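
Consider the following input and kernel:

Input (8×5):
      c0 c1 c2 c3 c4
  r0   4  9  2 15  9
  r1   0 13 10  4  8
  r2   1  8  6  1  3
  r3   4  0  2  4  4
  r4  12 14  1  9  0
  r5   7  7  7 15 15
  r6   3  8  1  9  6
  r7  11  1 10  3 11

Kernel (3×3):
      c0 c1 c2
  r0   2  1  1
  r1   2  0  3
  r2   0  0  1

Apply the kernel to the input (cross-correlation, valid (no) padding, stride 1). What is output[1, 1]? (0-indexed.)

The receptive field on the input at this output position is [13 10 4 / 8 6 1 / 0 2 4]. Elementwise product with the kernel and sum: 13·2 + 10·1 + 4·1 + 8·2 + 1·3 + 4·1.

63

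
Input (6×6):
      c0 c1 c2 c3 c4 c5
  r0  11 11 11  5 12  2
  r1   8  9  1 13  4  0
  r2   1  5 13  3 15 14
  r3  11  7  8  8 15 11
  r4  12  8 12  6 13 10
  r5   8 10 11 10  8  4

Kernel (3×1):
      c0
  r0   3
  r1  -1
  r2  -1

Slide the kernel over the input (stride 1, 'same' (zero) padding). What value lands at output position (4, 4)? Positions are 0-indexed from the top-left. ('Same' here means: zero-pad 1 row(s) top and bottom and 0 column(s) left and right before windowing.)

The receptive field on the zero-padded input at this output position is [15 / 13 / 8]. Elementwise product with the kernel and sum: 15·3 + 13·-1 + 8·-1.

24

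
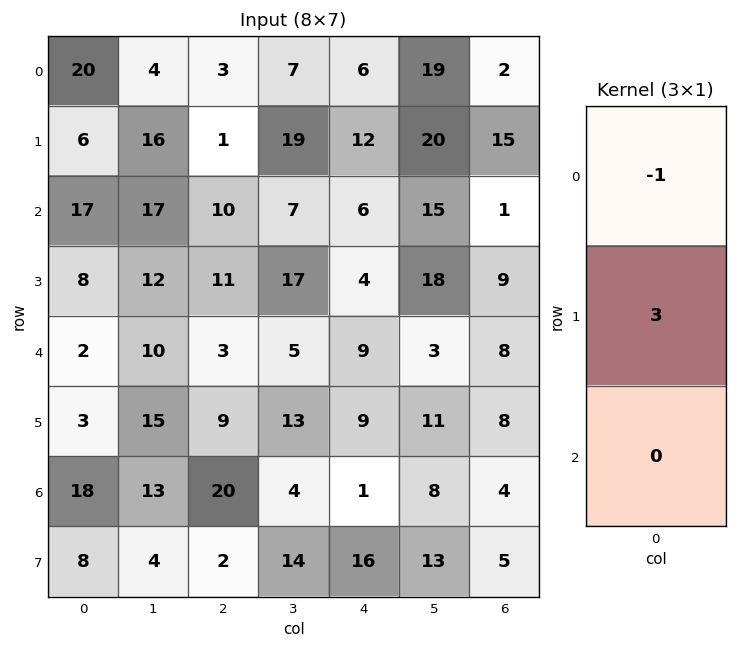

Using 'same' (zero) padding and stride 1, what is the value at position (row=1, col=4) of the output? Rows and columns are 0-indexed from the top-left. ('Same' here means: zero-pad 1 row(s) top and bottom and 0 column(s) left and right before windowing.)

The receptive field on the zero-padded input at this output position is [6 / 12 / 6]. Elementwise product with the kernel and sum: 6·-1 + 12·3.

30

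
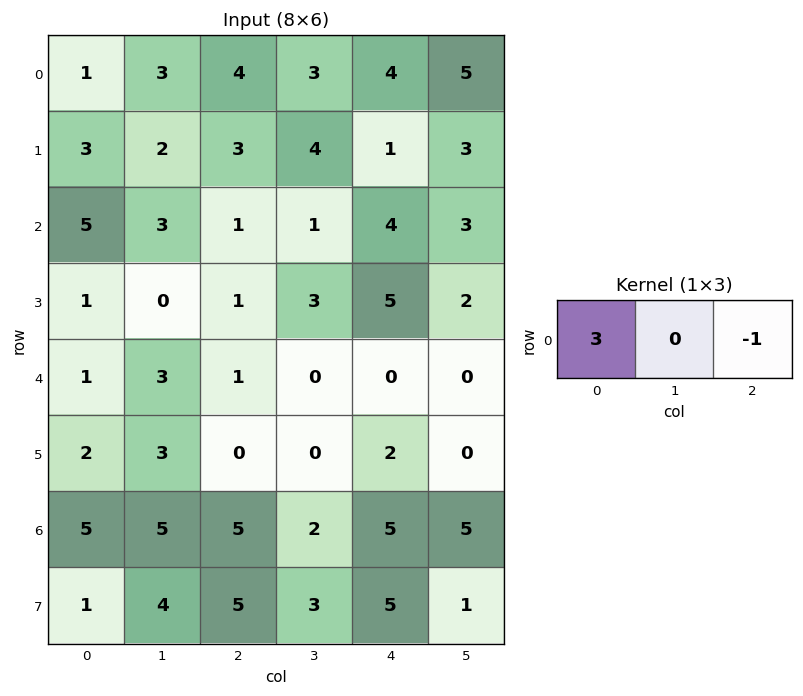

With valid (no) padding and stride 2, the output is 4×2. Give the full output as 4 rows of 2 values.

-1 8
14 -1
2 3
10 10

Output[0,0]: The receptive field on the input at this output position is [1 3 4]. Elementwise product with the kernel and sum: 1·3 + 4·-1.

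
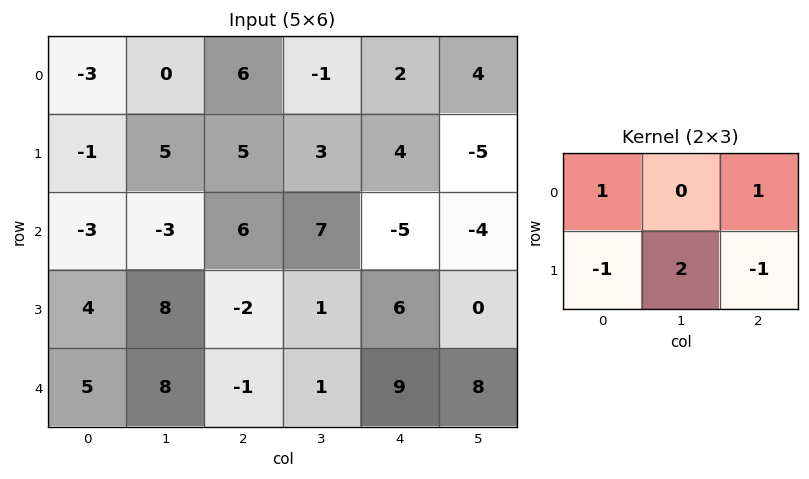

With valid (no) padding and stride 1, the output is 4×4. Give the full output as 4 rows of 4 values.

Output[0,0]: The receptive field on the input at this output position is [-3 0 6 / -1 5 5]. Elementwise product with the kernel and sum: -3·1 + 6·1 + -1·-1 + 5·2 + 5·-1.

9 1 5 13
-5 16 22 -15
17 -9 -1 14
14 -2 -2 10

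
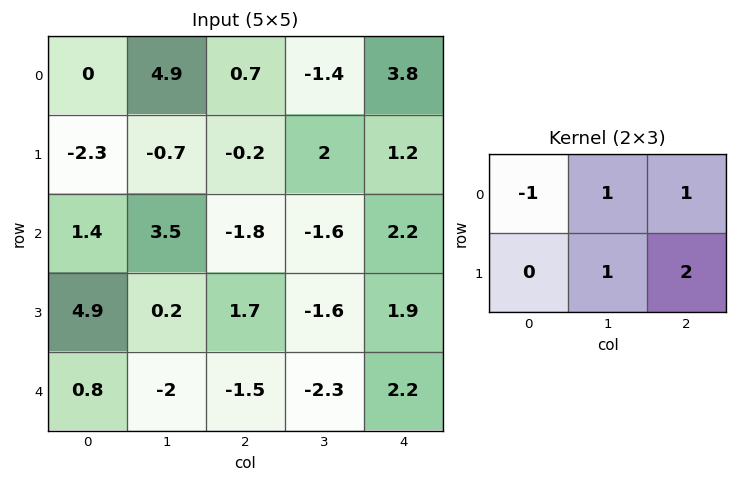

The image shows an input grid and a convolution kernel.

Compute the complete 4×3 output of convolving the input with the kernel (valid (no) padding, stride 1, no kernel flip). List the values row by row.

Output[0,0]: The receptive field on the input at this output position is [0 4.9 0.7 / -2.3 -0.7 -0.2]. Elementwise product with the kernel and sum: 0·-1 + 4.9·1 + 0.7·1 + -0.7·1 + -0.2·2.

4.5 -1.8 6.1
1.3 -2.5 6.2
3.9 -8.4 4.6
-8 -6.2 0.7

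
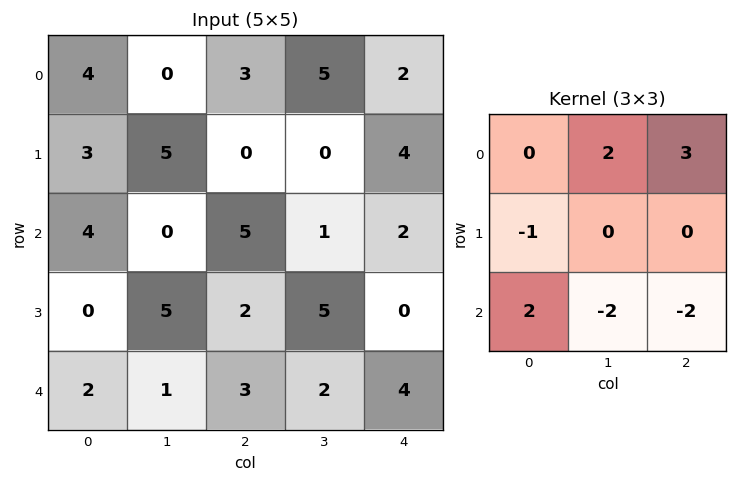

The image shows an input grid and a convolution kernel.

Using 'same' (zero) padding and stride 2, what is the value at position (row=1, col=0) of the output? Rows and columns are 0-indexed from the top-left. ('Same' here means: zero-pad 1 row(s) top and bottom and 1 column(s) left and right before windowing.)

The receptive field on the zero-padded input at this output position is [0 3 5 / 0 4 0 / 0 0 5]. Elementwise product with the kernel and sum: 3·2 + 5·3 + 0·-1 + 0·2 + 0·-2 + 5·-2.

11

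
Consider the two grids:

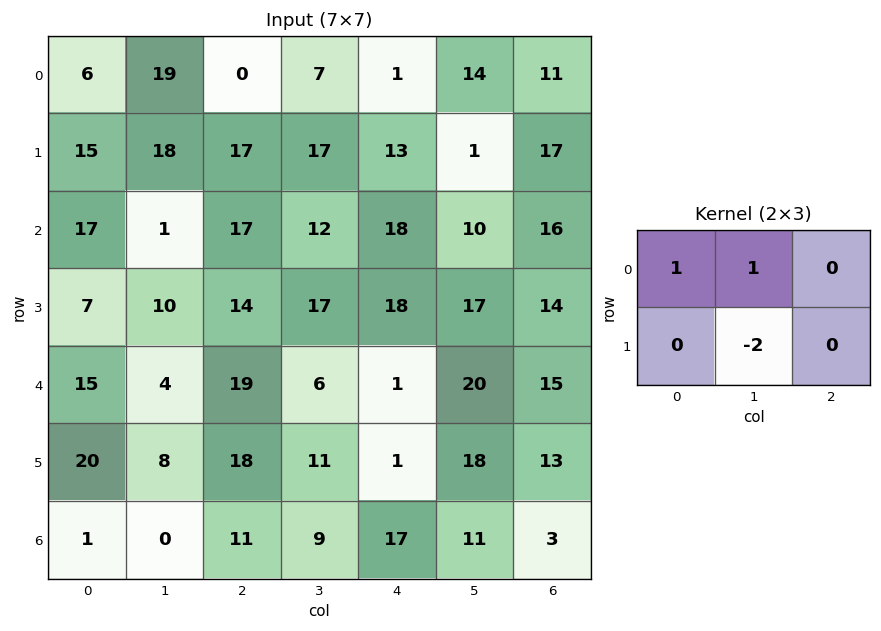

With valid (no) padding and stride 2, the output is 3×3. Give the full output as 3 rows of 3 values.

-11 -27 13
-2 -5 -6
3 3 -15

Output[0,0]: The receptive field on the input at this output position is [6 19 0 / 15 18 17]. Elementwise product with the kernel and sum: 6·1 + 19·1 + 18·-2.
Output[0,1]: The receptive field on the input at this output position is [0 7 1 / 17 17 13]. Elementwise product with the kernel and sum: 0·1 + 7·1 + 17·-2.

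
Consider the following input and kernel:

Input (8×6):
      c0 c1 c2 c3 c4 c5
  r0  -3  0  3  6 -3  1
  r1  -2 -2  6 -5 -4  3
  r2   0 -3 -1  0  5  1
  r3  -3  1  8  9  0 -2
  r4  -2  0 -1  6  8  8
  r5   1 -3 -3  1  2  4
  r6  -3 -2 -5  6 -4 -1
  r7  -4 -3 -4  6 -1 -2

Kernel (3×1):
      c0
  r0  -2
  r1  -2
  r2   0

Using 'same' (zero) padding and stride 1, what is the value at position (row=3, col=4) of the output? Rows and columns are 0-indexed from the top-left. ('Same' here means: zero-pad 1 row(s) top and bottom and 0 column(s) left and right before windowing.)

The receptive field on the zero-padded input at this output position is [5 / 0 / 8]. Elementwise product with the kernel and sum: 5·-2 + 0·-2.

-10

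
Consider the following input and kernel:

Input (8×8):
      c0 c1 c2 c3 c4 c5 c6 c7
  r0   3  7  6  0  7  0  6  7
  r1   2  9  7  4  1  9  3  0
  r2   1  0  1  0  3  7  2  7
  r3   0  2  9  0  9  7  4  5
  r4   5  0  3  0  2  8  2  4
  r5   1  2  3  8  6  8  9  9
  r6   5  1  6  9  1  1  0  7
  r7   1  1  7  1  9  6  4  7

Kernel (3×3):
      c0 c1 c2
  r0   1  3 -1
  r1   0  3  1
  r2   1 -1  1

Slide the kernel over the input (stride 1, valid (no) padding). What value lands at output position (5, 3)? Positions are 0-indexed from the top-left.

20

The receptive field on the input at this output position is [8 6 8 / 9 1 1 / 1 9 6]. Elementwise product with the kernel and sum: 8·1 + 6·3 + 8·-1 + 1·3 + 1·1 + 1·1 + 9·-1 + 6·1.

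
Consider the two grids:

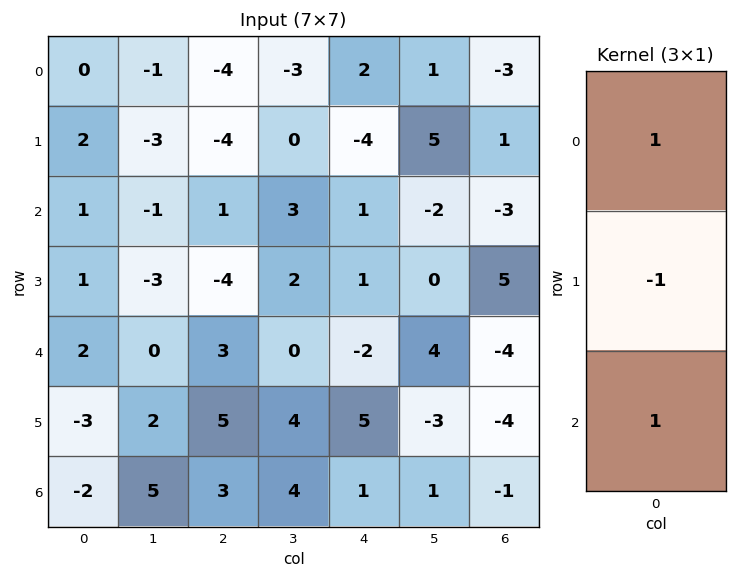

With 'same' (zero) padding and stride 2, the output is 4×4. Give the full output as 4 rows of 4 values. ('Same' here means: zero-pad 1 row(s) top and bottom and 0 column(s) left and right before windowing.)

Output[0,0]: The receptive field on the zero-padded input at this output position is [0 / 0 / 2]. Elementwise product with the kernel and sum: 0·1 + 0·-1 + 2·1.
Output[0,1]: The receptive field on the zero-padded input at this output position is [0 / -4 / -4]. Elementwise product with the kernel and sum: 0·1 + -4·-1 + -4·1.

2 0 -6 4
2 -9 -4 9
-4 -2 8 5
-1 2 4 -3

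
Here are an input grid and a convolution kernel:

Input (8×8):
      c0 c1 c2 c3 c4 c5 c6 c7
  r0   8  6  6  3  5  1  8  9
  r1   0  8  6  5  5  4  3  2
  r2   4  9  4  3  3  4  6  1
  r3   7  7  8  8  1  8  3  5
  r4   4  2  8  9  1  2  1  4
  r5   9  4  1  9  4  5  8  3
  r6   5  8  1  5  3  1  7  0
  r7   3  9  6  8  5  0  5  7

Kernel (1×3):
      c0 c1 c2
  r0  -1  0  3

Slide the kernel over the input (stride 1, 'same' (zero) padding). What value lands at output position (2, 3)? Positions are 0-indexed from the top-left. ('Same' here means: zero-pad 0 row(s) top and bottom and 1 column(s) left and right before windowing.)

5

The receptive field on the zero-padded input at this output position is [4 3 3]. Elementwise product with the kernel and sum: 4·-1 + 3·3.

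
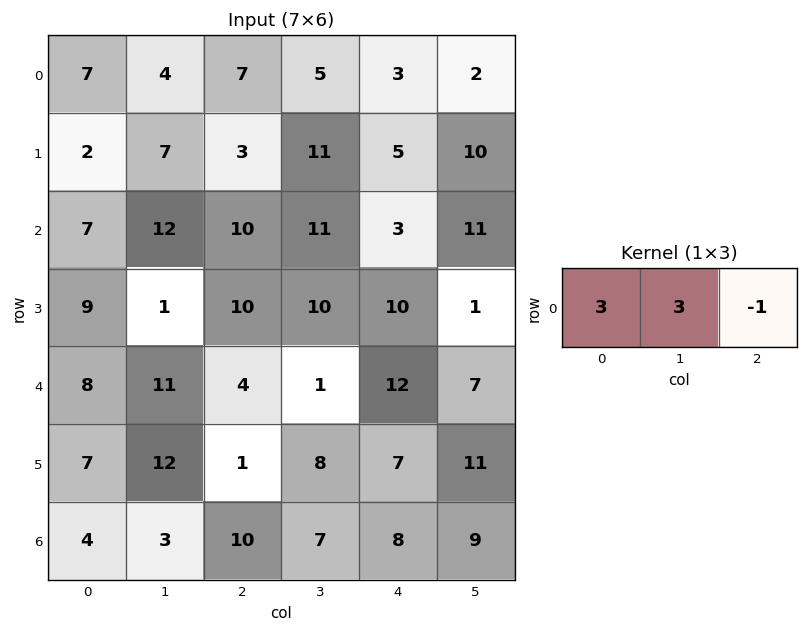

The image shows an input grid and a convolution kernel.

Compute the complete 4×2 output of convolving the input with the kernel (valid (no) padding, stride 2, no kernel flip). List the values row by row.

26 33
47 60
53 3
11 43

Output[0,0]: The receptive field on the input at this output position is [7 4 7]. Elementwise product with the kernel and sum: 7·3 + 4·3 + 7·-1.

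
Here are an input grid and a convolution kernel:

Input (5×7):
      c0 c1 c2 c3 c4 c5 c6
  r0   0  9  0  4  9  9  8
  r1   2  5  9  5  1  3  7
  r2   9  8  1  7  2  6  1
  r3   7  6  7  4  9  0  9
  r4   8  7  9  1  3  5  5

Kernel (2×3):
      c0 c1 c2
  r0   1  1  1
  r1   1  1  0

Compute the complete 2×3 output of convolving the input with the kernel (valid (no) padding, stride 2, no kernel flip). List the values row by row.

Output[0,0]: The receptive field on the input at this output position is [0 9 0 / 2 5 9]. Elementwise product with the kernel and sum: 0·1 + 9·1 + 0·1 + 2·1 + 5·1.
Output[0,1]: The receptive field on the input at this output position is [0 4 9 / 9 5 1]. Elementwise product with the kernel and sum: 0·1 + 4·1 + 9·1 + 9·1 + 5·1.

16 27 30
31 21 18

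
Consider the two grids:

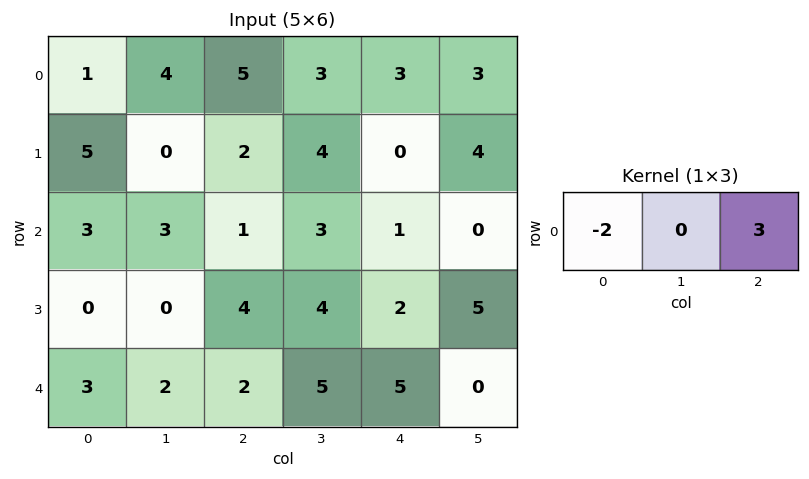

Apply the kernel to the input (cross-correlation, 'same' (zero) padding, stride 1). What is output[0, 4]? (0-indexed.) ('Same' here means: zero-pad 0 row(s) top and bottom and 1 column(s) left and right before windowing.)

3

The receptive field on the zero-padded input at this output position is [3 3 3]. Elementwise product with the kernel and sum: 3·-2 + 3·3.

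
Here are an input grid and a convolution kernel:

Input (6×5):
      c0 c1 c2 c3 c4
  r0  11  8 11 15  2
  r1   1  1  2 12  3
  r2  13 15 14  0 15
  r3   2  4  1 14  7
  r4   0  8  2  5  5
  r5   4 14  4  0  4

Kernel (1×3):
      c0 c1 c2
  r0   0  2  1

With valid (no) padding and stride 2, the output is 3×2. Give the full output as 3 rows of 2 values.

Output[0,0]: The receptive field on the input at this output position is [11 8 11]. Elementwise product with the kernel and sum: 8·2 + 11·1.

27 32
44 15
18 15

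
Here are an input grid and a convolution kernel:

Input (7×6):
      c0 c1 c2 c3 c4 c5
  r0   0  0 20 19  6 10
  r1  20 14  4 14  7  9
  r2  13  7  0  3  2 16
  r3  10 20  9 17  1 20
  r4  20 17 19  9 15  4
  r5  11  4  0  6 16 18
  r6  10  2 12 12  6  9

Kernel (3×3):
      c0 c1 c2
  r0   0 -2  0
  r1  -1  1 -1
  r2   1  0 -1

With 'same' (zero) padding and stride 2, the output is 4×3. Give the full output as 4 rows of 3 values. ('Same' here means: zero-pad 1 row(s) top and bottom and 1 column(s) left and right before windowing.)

-14 1 -18
-54 -15 -34
-21 -27 -12
-14 -2 -47

Output[0,0]: The receptive field on the zero-padded input at this output position is [0 0 0 / 0 0 0 / 0 20 14]. Elementwise product with the kernel and sum: 0·-2 + 0·-1 + 0·1 + 0·-1 + 0·1 + 14·-1.
Output[0,1]: The receptive field on the zero-padded input at this output position is [0 0 0 / 0 20 19 / 14 4 14]. Elementwise product with the kernel and sum: 0·-2 + 0·-1 + 20·1 + 19·-1 + 14·1 + 14·-1.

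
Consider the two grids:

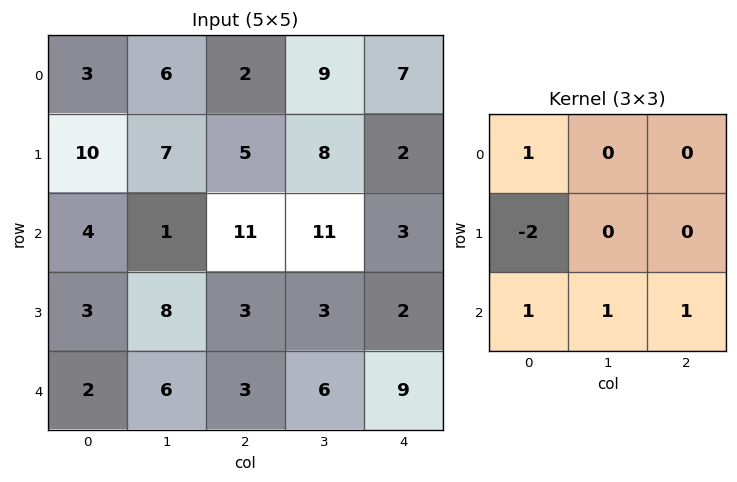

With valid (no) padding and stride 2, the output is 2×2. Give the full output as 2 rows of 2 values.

Output[0,0]: The receptive field on the input at this output position is [3 6 2 / 10 7 5 / 4 1 11]. Elementwise product with the kernel and sum: 3·1 + 10·-2 + 4·1 + 1·1 + 11·1.

-1 17
9 23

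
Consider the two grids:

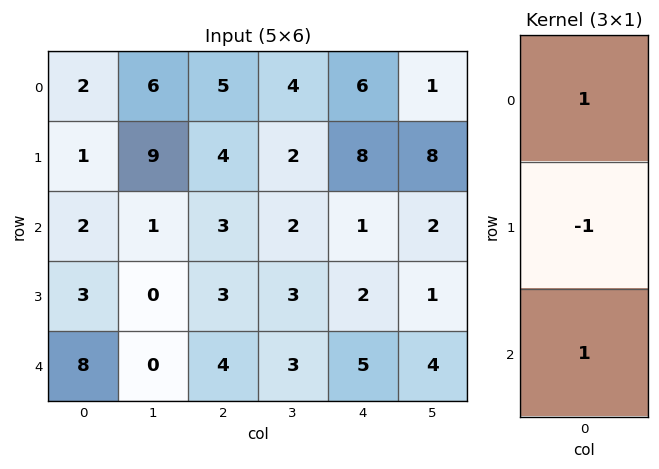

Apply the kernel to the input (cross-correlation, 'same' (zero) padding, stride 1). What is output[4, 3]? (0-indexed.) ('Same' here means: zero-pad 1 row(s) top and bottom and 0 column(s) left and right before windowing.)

The receptive field on the zero-padded input at this output position is [3 / 3 / 0]. Elementwise product with the kernel and sum: 3·1 + 3·-1 + 0·1.

0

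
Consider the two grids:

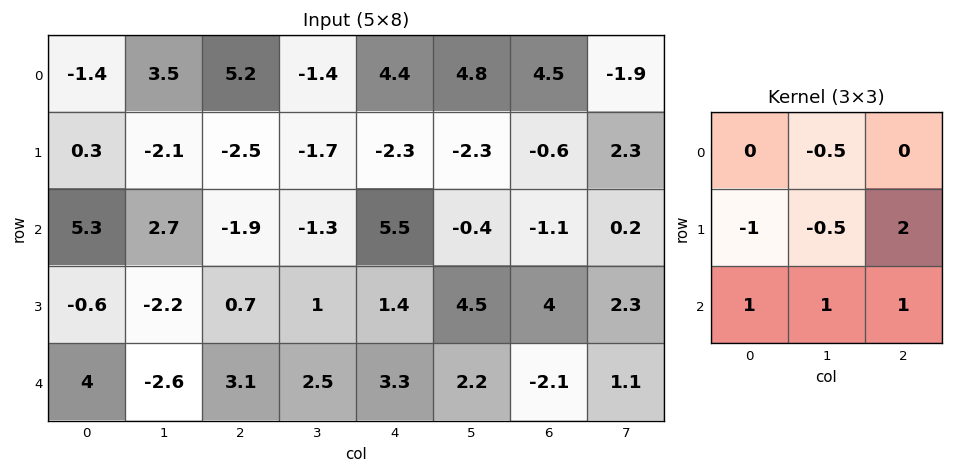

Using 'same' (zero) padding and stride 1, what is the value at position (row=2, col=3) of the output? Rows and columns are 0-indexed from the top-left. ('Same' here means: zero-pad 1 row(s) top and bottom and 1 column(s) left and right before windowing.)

The receptive field on the zero-padded input at this output position is [-2.5 -1.7 -2.3 / -1.9 -1.3 5.5 / 0.7 1 1.4]. Elementwise product with the kernel and sum: -1.7·-0.5 + -1.9·-1 + -1.3·-0.5 + 5.5·2 + 0.7·1 + 1·1 + 1.4·1.

17.5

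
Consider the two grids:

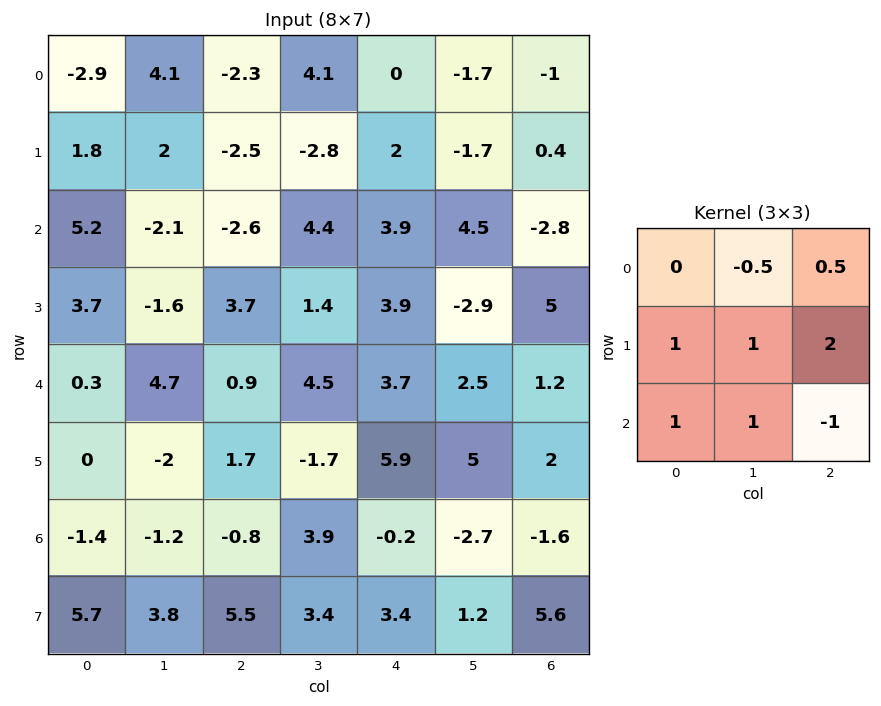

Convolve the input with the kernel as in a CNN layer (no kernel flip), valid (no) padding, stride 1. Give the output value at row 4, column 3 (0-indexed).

The receptive field on the input at this output position is [4.5 3.7 2.5 / -1.7 5.9 5 / 3.9 -0.2 -2.7]. Elementwise product with the kernel and sum: 3.7·-0.5 + 2.5·0.5 + -1.7·1 + 5.9·1 + 5·2 + 3.9·1 + -0.2·1 + -2.7·-1.

20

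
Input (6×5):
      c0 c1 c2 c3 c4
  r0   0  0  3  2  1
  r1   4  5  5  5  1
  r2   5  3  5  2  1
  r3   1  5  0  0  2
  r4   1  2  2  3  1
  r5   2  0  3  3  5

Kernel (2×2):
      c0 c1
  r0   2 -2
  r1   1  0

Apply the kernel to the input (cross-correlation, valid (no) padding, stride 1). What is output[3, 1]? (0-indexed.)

The receptive field on the input at this output position is [5 0 / 2 2]. Elementwise product with the kernel and sum: 5·2 + 0·-2 + 2·1.

12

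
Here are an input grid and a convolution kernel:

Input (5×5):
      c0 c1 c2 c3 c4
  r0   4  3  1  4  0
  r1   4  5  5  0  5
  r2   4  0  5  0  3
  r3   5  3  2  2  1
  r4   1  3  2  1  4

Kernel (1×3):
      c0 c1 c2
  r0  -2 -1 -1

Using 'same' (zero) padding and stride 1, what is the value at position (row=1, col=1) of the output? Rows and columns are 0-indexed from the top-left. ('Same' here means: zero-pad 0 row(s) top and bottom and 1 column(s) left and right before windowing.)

The receptive field on the zero-padded input at this output position is [4 5 5]. Elementwise product with the kernel and sum: 4·-2 + 5·-1 + 5·-1.

-18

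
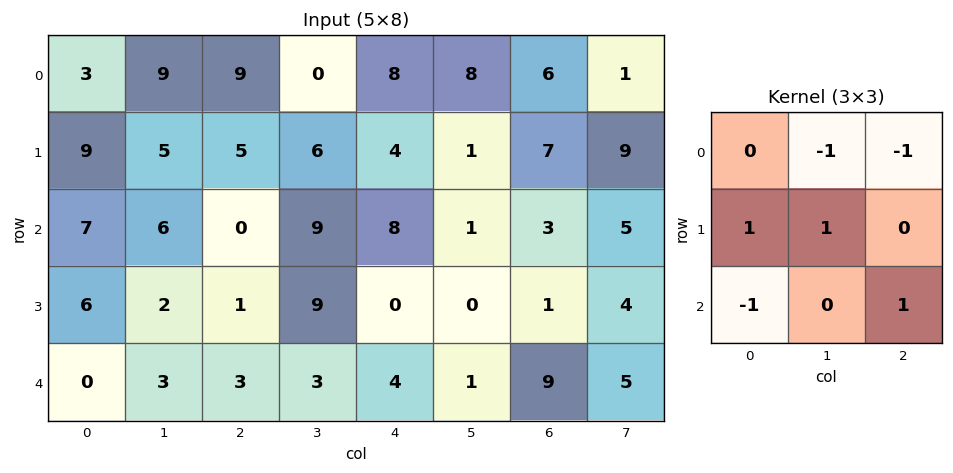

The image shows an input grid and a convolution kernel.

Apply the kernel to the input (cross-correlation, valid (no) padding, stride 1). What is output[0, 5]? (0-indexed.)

5

The receptive field on the input at this output position is [8 6 1 / 1 7 9 / 1 3 5]. Elementwise product with the kernel and sum: 6·-1 + 1·-1 + 1·1 + 7·1 + 1·-1 + 5·1.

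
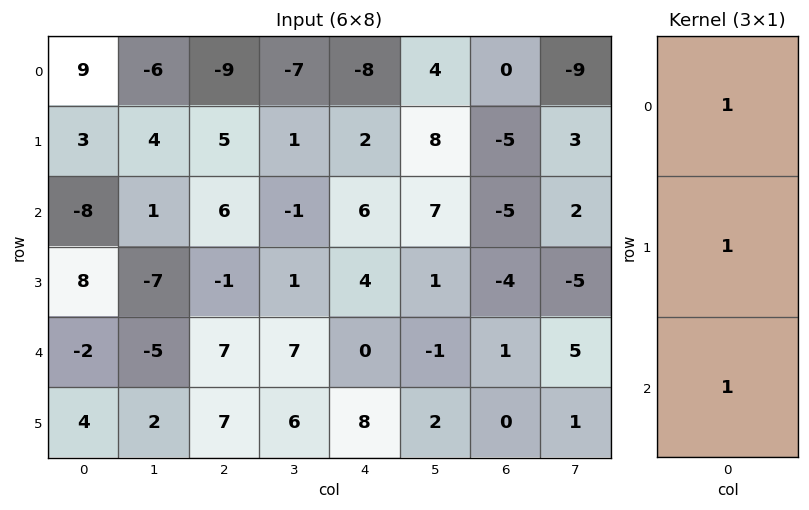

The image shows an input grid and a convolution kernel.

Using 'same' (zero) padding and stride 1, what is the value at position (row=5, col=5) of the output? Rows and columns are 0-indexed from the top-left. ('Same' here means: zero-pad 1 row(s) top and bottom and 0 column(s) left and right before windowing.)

The receptive field on the zero-padded input at this output position is [-1 / 2 / 0]. Elementwise product with the kernel and sum: -1·1 + 2·1 + 0·1.

1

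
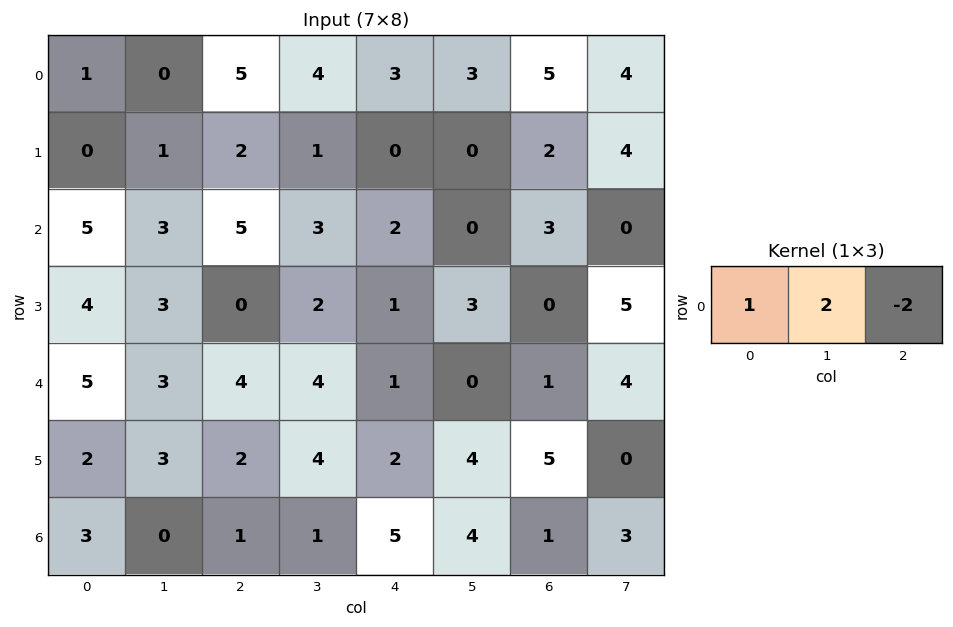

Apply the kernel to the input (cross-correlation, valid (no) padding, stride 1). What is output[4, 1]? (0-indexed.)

The receptive field on the input at this output position is [3 4 4]. Elementwise product with the kernel and sum: 3·1 + 4·2 + 4·-2.

3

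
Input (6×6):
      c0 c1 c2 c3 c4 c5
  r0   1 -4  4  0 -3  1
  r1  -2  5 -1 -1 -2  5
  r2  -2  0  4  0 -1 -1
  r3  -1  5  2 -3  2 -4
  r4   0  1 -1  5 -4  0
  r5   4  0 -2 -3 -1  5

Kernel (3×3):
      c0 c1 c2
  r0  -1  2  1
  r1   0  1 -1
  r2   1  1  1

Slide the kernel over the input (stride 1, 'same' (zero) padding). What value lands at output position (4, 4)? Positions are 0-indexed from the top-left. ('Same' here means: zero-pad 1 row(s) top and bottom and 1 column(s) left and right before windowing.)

The receptive field on the zero-padded input at this output position is [-3 2 -4 / 5 -4 0 / -3 -1 5]. Elementwise product with the kernel and sum: -3·-1 + 2·2 + -4·1 + -4·1 + 0·-1 + -3·1 + -1·1 + 5·1.

0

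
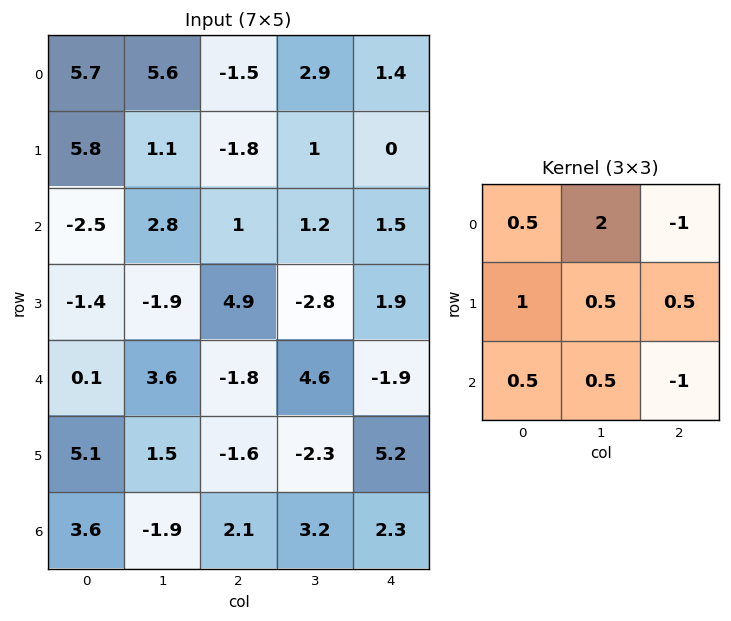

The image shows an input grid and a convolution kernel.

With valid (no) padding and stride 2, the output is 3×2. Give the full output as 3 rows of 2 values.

20.15 1.95
7.1 9.15
12.85 10.4

Output[0,0]: The receptive field on the input at this output position is [5.7 5.6 -1.5 / 5.8 1.1 -1.8 / -2.5 2.8 1]. Elementwise product with the kernel and sum: 5.7·0.5 + 5.6·2 + -1.5·-1 + 5.8·1 + 1.1·0.5 + -1.8·0.5 + -2.5·0.5 + 2.8·0.5 + 1·-1.
Output[0,1]: The receptive field on the input at this output position is [-1.5 2.9 1.4 / -1.8 1 0 / 1 1.2 1.5]. Elementwise product with the kernel and sum: -1.5·0.5 + 2.9·2 + 1.4·-1 + -1.8·1 + 1·0.5 + 0·0.5 + 1·0.5 + 1.2·0.5 + 1.5·-1.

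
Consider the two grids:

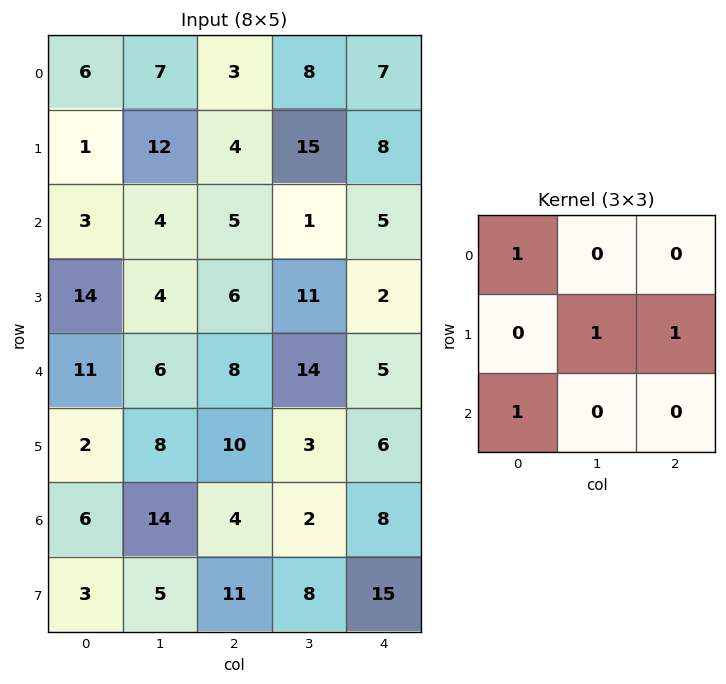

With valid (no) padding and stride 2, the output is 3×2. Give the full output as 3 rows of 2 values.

25 31
24 26
35 21

Output[0,0]: The receptive field on the input at this output position is [6 7 3 / 1 12 4 / 3 4 5]. Elementwise product with the kernel and sum: 6·1 + 12·1 + 4·1 + 3·1.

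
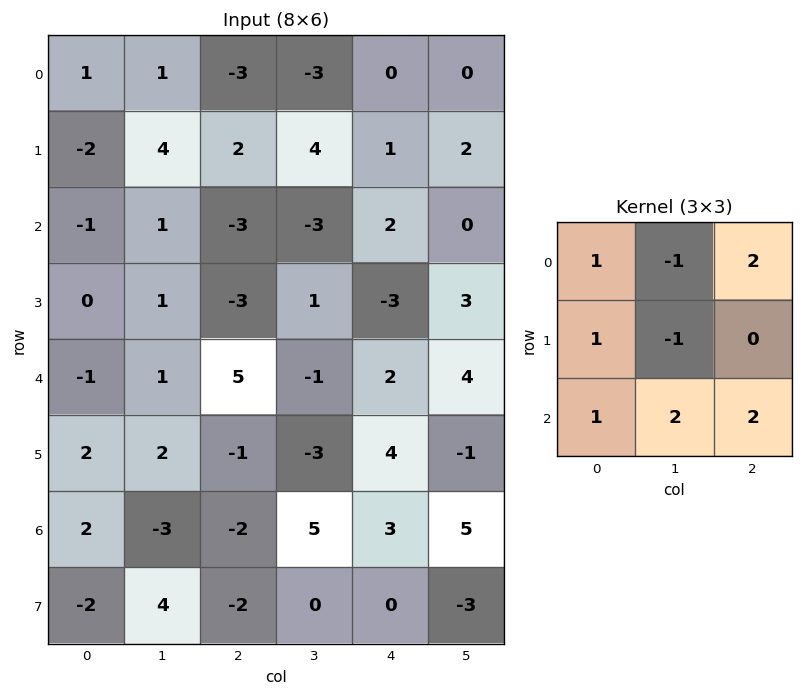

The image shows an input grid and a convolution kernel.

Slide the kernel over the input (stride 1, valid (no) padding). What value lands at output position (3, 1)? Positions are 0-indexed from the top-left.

-4

The receptive field on the input at this output position is [1 -3 1 / 1 5 -1 / 2 -1 -3]. Elementwise product with the kernel and sum: 1·1 + -3·-1 + 1·2 + 1·1 + 5·-1 + 2·1 + -1·2 + -3·2.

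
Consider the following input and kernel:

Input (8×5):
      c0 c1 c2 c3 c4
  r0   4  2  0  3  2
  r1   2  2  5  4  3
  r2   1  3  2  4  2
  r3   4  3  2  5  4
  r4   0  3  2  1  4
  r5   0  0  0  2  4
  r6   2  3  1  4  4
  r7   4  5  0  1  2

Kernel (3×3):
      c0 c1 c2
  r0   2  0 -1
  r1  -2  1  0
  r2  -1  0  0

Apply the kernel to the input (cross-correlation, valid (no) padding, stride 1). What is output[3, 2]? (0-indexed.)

The receptive field on the input at this output position is [2 5 4 / 2 1 4 / 0 2 4]. Elementwise product with the kernel and sum: 2·2 + 4·-1 + 2·-2 + 1·1 + 0·-1.

-3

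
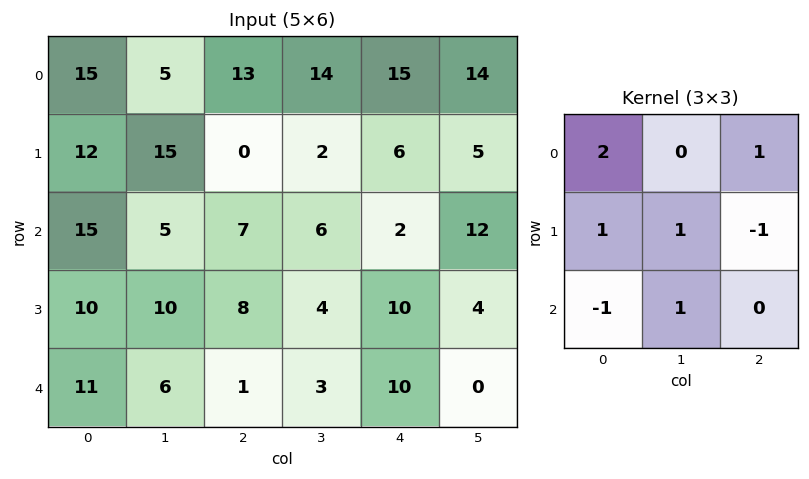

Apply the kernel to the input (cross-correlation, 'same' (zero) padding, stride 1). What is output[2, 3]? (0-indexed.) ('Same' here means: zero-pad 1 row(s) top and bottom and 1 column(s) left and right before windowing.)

13

The receptive field on the zero-padded input at this output position is [0 2 6 / 7 6 2 / 8 4 10]. Elementwise product with the kernel and sum: 0·2 + 6·1 + 7·1 + 6·1 + 2·-1 + 8·-1 + 4·1.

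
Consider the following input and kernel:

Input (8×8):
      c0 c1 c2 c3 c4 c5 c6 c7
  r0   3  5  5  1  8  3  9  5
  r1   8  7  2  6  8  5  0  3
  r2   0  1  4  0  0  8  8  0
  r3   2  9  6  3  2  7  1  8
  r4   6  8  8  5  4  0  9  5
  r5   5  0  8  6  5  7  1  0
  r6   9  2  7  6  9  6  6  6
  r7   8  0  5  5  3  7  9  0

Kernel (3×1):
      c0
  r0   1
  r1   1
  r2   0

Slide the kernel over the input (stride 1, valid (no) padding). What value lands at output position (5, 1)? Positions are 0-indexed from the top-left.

2

The receptive field on the input at this output position is [0 / 2 / 0]. Elementwise product with the kernel and sum: 0·1 + 2·1.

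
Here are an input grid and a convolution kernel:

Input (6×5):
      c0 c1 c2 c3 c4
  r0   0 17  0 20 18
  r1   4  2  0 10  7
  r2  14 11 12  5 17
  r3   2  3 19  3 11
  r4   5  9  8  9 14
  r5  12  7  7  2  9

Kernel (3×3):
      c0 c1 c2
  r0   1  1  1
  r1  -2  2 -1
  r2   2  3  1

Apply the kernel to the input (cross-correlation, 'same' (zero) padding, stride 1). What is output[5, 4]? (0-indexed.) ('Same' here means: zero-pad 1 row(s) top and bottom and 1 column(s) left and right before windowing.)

37

The receptive field on the zero-padded input at this output position is [9 14 0 / 2 9 0 / 0 0 0]. Elementwise product with the kernel and sum: 9·1 + 14·1 + 0·1 + 2·-2 + 9·2 + 0·-1 + 0·2 + 0·3 + 0·1.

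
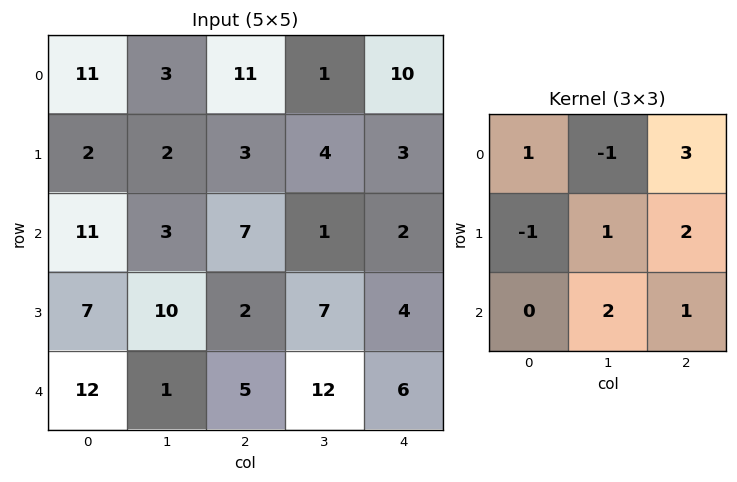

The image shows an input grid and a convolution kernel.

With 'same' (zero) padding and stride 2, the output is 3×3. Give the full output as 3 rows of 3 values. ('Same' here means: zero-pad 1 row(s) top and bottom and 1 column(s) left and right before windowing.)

Output[0,0]: The receptive field on the zero-padded input at this output position is [0 0 0 / 0 11 3 / 0 2 2]. Elementwise product with the kernel and sum: 0·1 + 0·-1 + 0·3 + 0·-1 + 11·1 + 3·2 + 2·2 + 2·1.

23 20 15
45 28 10
37 57 -3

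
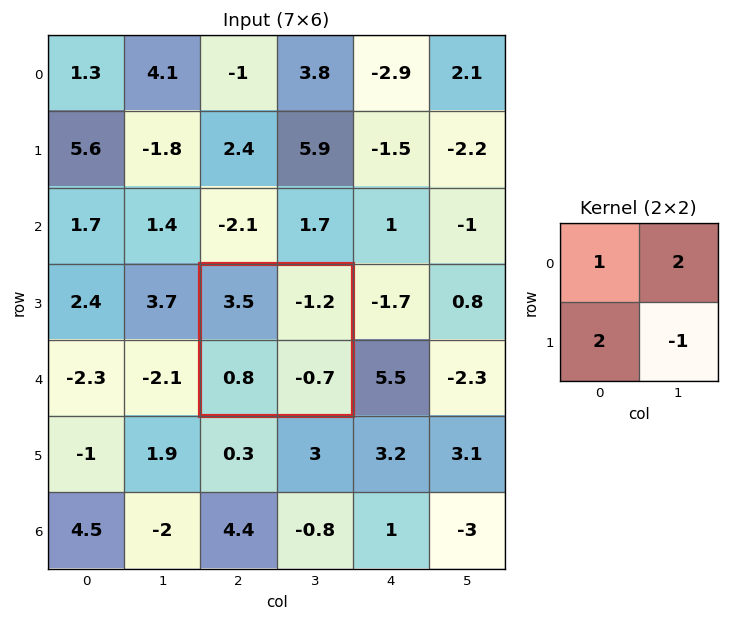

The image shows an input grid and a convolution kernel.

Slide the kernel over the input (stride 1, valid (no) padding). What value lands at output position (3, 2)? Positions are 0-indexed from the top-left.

The receptive field on the input at this output position is [3.5 -1.2 / 0.8 -0.7]. Elementwise product with the kernel and sum: 3.5·1 + -1.2·2 + 0.8·2 + -0.7·-1.

3.4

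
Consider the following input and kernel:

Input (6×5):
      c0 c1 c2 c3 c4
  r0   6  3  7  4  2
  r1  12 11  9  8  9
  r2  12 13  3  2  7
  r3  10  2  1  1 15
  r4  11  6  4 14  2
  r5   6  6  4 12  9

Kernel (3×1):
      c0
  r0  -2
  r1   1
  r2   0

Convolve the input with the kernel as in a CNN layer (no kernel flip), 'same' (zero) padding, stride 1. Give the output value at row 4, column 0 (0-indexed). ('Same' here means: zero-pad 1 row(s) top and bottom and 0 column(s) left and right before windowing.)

-9

The receptive field on the zero-padded input at this output position is [10 / 11 / 6]. Elementwise product with the kernel and sum: 10·-2 + 11·1.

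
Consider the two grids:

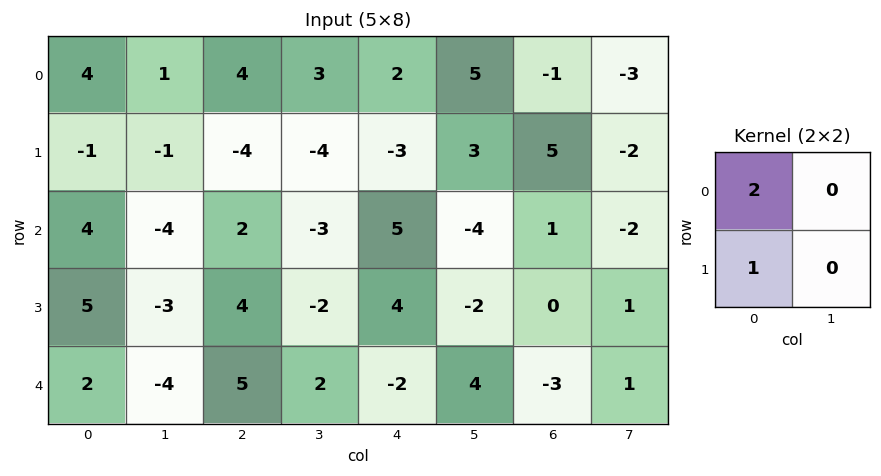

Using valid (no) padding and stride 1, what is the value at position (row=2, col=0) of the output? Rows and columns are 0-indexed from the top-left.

The receptive field on the input at this output position is [4 -4 / 5 -3]. Elementwise product with the kernel and sum: 4·2 + 5·1.

13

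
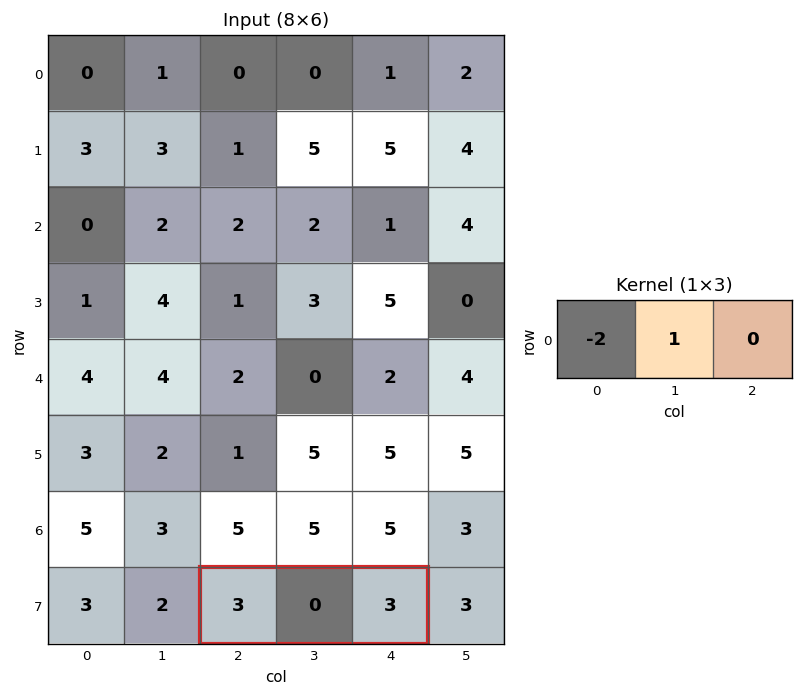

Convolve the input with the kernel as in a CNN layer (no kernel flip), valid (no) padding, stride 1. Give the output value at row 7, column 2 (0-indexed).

The receptive field on the input at this output position is [3 0 3]. Elementwise product with the kernel and sum: 3·-2 + 0·1.

-6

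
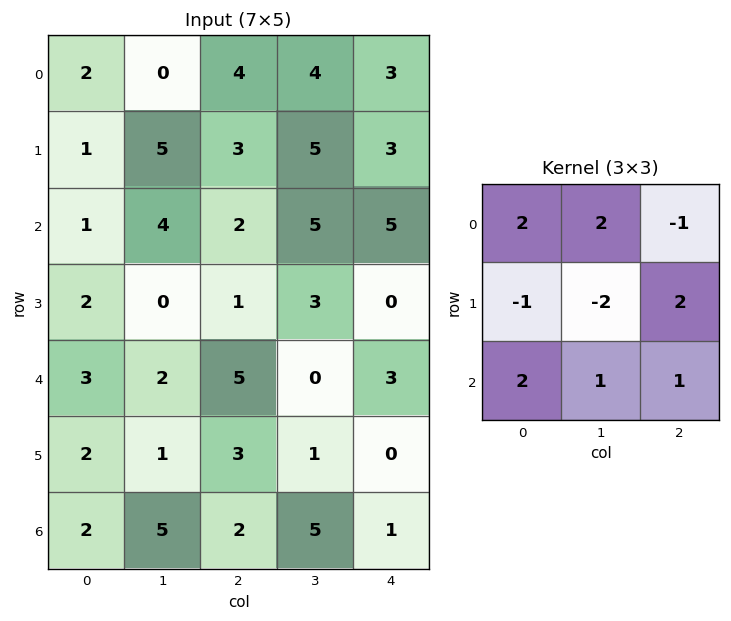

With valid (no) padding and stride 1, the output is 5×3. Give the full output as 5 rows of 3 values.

Output[0,0]: The receptive field on the input at this output position is [2 0 4 / 1 5 3 / 1 4 2]. Elementwise product with the kernel and sum: 2·2 + 0·2 + 4·-1 + 1·-1 + 5·-2 + 3·2 + 1·2 + 4·1 + 2·1.
Output[0,1]: The receptive field on the input at this output position is [0 4 4 / 5 3 5 / 4 2 5]. Elementwise product with the kernel and sum: 0·2 + 4·2 + 4·-1 + 5·-1 + 3·-2 + 5·2 + 4·2 + 2·1 + 5·1.

3 18 20
9 17 16
21 20 15
14 -7 16
18 26 12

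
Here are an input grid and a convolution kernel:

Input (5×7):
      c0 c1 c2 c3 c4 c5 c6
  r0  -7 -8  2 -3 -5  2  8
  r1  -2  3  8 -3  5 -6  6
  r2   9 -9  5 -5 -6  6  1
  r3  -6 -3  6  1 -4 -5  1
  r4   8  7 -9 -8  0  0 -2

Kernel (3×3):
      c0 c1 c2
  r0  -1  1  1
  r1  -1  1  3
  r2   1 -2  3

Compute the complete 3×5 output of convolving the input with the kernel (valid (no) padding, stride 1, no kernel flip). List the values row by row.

Output[0,0]: The receptive field on the input at this output position is [-7 -8 2 / -2 3 8 / 9 -9 5]. Elementwise product with the kernel and sum: -7·-1 + -8·1 + 2·1 + -2·-1 + 3·1 + 8·3 + 9·1 + -9·-2 + 5·3.

72 -31 -9 15 7
28 -11 -42 13 19
-25 22 -26 -23 9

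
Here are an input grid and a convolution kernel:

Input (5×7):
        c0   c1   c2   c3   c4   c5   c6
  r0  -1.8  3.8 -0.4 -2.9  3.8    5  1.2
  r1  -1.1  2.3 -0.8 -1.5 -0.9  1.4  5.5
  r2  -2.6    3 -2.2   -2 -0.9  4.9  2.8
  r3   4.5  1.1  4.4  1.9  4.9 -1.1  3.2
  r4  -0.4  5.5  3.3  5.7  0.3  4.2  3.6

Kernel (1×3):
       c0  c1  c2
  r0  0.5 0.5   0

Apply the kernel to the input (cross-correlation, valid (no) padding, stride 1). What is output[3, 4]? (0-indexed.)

1.9

The receptive field on the input at this output position is [4.9 -1.1 3.2]. Elementwise product with the kernel and sum: 4.9·0.5 + -1.1·0.5.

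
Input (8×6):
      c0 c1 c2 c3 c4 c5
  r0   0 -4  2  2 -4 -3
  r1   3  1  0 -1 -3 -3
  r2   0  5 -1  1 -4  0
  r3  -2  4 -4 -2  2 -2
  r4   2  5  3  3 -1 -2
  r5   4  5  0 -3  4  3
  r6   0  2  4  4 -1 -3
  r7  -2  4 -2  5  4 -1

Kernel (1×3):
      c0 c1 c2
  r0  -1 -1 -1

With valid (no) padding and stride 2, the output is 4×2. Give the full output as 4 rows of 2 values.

Output[0,0]: The receptive field on the input at this output position is [0 -4 2]. Elementwise product with the kernel and sum: 0·-1 + -4·-1 + 2·-1.
Output[0,1]: The receptive field on the input at this output position is [2 2 -4]. Elementwise product with the kernel and sum: 2·-1 + 2·-1 + -4·-1.

2 0
-4 4
-10 -5
-6 -7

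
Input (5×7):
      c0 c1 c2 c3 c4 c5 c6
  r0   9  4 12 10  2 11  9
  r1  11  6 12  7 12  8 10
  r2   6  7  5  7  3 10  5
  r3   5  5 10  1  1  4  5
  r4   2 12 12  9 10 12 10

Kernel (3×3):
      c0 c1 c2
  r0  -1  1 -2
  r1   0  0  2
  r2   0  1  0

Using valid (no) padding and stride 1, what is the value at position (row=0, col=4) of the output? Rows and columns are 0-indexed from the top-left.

21

The receptive field on the input at this output position is [2 11 9 / 12 8 10 / 3 10 5]. Elementwise product with the kernel and sum: 2·-1 + 11·1 + 9·-2 + 10·2 + 10·1.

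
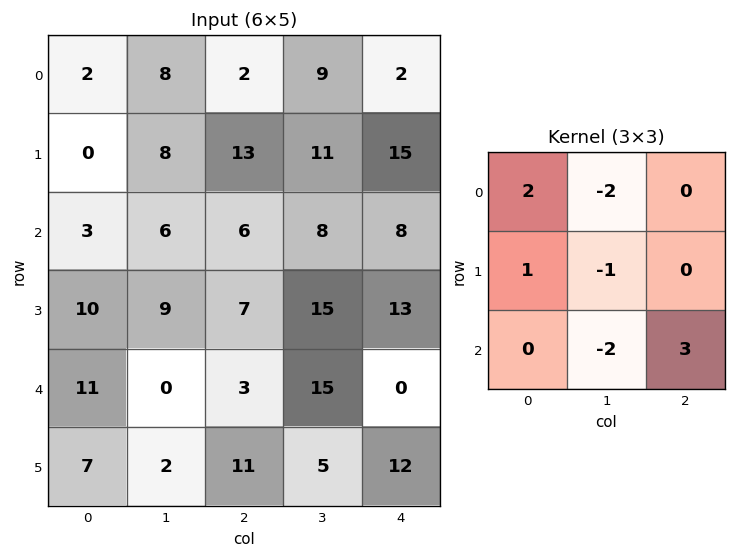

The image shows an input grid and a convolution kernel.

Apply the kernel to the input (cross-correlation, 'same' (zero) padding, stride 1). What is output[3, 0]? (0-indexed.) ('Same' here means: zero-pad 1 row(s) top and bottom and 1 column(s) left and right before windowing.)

The receptive field on the zero-padded input at this output position is [0 3 6 / 0 10 9 / 0 11 0]. Elementwise product with the kernel and sum: 0·2 + 3·-2 + 0·1 + 10·-1 + 11·-2 + 0·3.

-38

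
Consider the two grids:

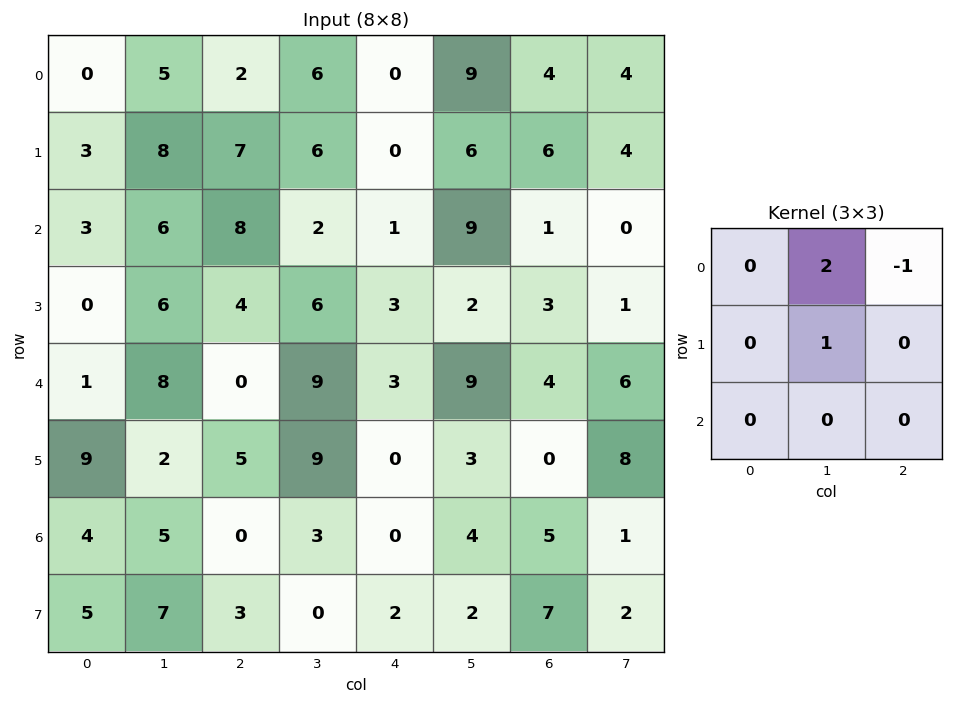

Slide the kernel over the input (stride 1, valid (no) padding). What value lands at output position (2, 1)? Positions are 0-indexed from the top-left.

18

The receptive field on the input at this output position is [6 8 2 / 6 4 6 / 8 0 9]. Elementwise product with the kernel and sum: 8·2 + 2·-1 + 4·1.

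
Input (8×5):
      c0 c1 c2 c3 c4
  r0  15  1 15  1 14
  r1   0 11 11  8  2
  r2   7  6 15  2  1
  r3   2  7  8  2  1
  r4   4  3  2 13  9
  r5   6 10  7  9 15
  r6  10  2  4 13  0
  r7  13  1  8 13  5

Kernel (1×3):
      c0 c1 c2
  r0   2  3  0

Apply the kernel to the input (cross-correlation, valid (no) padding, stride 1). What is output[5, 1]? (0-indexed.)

41

The receptive field on the input at this output position is [10 7 9]. Elementwise product with the kernel and sum: 10·2 + 7·3.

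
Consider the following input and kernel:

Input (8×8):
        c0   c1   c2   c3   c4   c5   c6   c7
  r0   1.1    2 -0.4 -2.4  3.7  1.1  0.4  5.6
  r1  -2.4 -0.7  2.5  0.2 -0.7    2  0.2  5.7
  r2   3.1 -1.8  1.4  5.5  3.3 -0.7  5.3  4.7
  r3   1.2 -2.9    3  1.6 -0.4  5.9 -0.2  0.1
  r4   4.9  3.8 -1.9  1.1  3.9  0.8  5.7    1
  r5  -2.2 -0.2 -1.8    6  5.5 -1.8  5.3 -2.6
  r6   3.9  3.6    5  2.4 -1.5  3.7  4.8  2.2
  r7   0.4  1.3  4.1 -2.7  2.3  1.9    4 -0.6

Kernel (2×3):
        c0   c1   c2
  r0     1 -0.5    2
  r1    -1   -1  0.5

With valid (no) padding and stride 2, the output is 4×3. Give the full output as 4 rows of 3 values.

Output[0,0]: The receptive field on the input at this output position is [1.1 2 -0.4 / -2.4 -0.7 2.5]. Elementwise product with the kernel and sum: 1.1·1 + 2·-0.5 + -0.4·2 + -2.4·-1 + -0.7·-1 + 2.5·0.5.

3.65 5.15 2.75
10 0.45 8.65
0.7 3.9 13.85
12.45 0.55 4.05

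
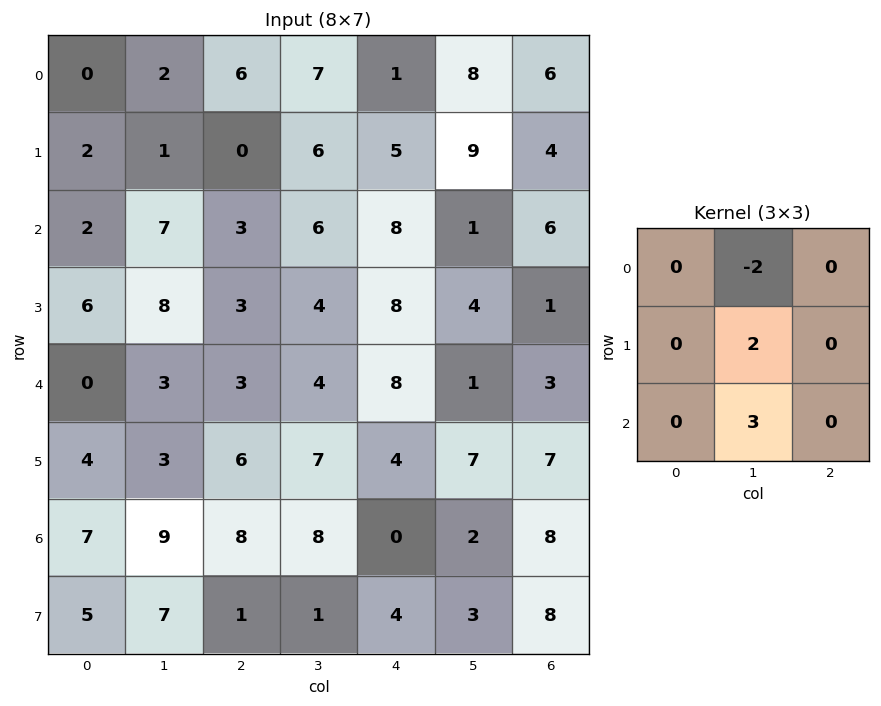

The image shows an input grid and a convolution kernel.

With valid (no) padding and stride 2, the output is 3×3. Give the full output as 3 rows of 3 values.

19 16 5
11 8 9
27 30 18

Output[0,0]: The receptive field on the input at this output position is [0 2 6 / 2 1 0 / 2 7 3]. Elementwise product with the kernel and sum: 2·-2 + 1·2 + 7·3.
Output[0,1]: The receptive field on the input at this output position is [6 7 1 / 0 6 5 / 3 6 8]. Elementwise product with the kernel and sum: 7·-2 + 6·2 + 6·3.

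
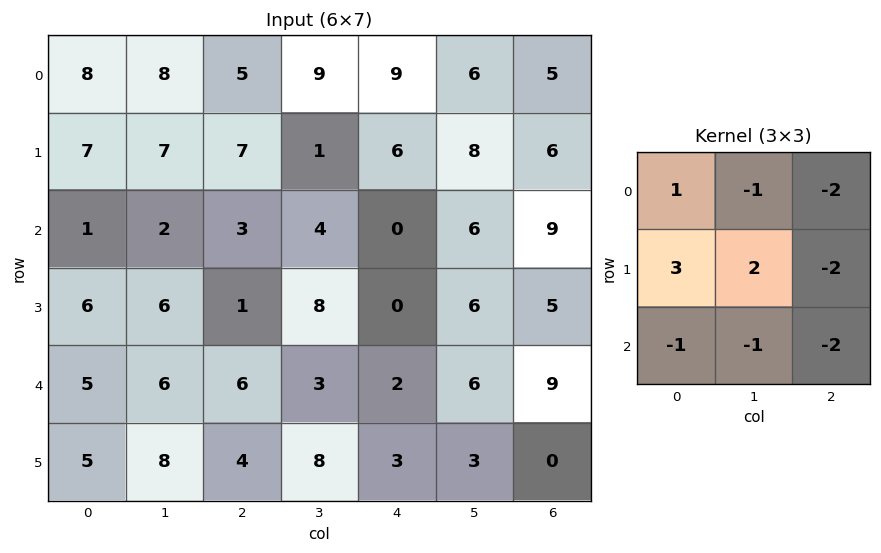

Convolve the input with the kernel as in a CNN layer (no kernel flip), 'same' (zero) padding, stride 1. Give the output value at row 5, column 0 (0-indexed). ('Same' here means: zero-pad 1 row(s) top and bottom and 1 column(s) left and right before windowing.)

-23

The receptive field on the zero-padded input at this output position is [0 5 6 / 0 5 8 / 0 0 0]. Elementwise product with the kernel and sum: 0·1 + 5·-1 + 6·-2 + 0·3 + 5·2 + 8·-2 + 0·-1 + 0·-1 + 0·-2.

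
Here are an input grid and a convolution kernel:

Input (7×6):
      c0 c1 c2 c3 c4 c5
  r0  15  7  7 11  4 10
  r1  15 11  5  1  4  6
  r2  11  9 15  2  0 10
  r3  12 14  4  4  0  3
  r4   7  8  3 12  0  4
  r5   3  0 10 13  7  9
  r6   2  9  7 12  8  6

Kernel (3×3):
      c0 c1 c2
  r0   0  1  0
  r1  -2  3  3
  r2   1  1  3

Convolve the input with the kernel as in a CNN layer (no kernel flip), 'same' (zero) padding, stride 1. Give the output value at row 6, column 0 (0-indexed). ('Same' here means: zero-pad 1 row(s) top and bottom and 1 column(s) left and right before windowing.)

36

The receptive field on the zero-padded input at this output position is [0 3 0 / 0 2 9 / 0 0 0]. Elementwise product with the kernel and sum: 3·1 + 0·-2 + 2·3 + 9·3 + 0·1 + 0·1 + 0·3.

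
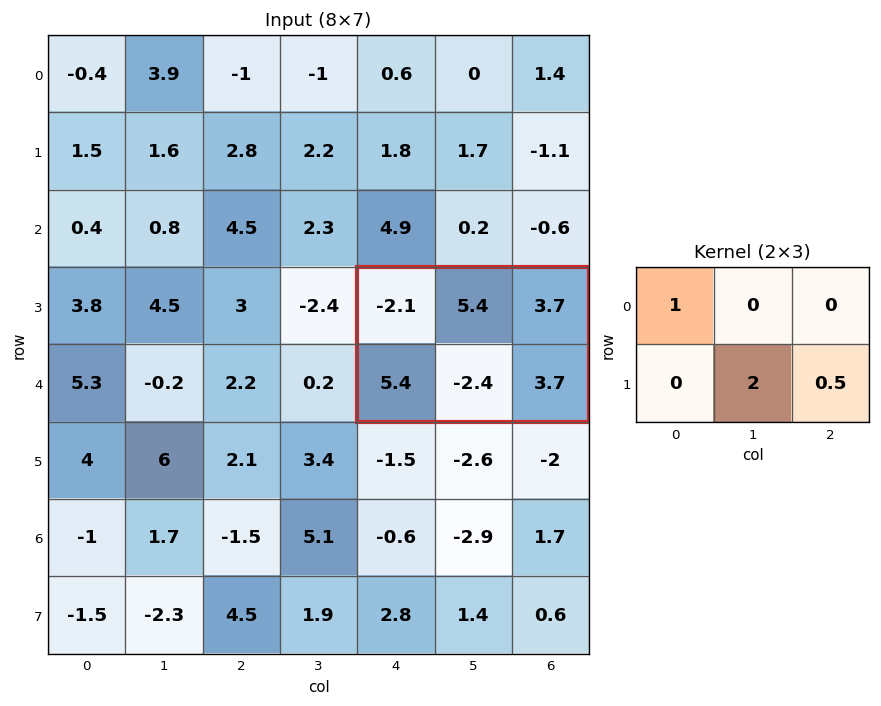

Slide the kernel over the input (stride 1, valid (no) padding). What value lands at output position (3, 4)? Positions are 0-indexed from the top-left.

The receptive field on the input at this output position is [-2.1 5.4 3.7 / 5.4 -2.4 3.7]. Elementwise product with the kernel and sum: -2.1·1 + -2.4·2 + 3.7·0.5.

-5.05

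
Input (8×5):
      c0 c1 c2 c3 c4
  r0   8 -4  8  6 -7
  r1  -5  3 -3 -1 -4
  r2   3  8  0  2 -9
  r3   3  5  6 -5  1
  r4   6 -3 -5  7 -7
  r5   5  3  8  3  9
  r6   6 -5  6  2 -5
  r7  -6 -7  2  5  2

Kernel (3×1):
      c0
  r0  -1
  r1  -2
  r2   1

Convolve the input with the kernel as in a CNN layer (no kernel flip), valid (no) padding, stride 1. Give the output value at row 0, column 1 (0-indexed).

6

The receptive field on the input at this output position is [-4 / 3 / 8]. Elementwise product with the kernel and sum: -4·-1 + 3·-2 + 8·1.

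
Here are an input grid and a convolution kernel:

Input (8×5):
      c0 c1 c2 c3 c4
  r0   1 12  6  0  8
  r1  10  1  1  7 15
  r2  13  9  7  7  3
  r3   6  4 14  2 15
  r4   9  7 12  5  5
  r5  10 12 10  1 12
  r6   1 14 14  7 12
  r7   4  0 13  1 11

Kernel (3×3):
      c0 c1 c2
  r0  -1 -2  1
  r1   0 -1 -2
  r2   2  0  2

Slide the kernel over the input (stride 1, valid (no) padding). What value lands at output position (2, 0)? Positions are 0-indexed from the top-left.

-14

The receptive field on the input at this output position is [13 9 7 / 6 4 14 / 9 7 12]. Elementwise product with the kernel and sum: 13·-1 + 9·-2 + 7·1 + 4·-1 + 14·-2 + 9·2 + 12·2.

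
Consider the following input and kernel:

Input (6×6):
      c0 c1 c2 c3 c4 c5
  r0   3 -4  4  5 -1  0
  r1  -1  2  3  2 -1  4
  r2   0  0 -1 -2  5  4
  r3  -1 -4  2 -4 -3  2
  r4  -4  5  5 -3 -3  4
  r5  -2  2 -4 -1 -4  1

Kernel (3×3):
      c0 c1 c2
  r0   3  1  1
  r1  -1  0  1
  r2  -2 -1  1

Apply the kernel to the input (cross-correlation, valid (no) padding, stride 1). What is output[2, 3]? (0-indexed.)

22

The receptive field on the input at this output position is [-2 5 4 / -4 -3 2 / -3 -3 4]. Elementwise product with the kernel and sum: -2·3 + 5·1 + 4·1 + -4·-1 + 2·1 + -3·-2 + -3·-1 + 4·1.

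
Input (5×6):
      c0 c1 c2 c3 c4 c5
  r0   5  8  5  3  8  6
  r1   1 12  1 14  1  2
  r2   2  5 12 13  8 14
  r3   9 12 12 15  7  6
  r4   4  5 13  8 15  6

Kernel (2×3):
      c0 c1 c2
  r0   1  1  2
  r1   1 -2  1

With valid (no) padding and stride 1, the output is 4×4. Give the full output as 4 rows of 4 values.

Output[0,0]: The receptive field on the input at this output position is [5 8 5 / 1 12 1]. Elementwise product with the kernel and sum: 5·1 + 8·1 + 5·2 + 1·1 + 12·-2 + 1·1.
Output[0,1]: The receptive field on the input at this output position is [8 5 3 / 12 1 14]. Elementwise product with the kernel and sum: 8·1 + 5·1 + 3·2 + 12·1 + 1·-2 + 14·1.

1 43 -2 37
19 35 11 30
28 46 30 56
52 41 53 18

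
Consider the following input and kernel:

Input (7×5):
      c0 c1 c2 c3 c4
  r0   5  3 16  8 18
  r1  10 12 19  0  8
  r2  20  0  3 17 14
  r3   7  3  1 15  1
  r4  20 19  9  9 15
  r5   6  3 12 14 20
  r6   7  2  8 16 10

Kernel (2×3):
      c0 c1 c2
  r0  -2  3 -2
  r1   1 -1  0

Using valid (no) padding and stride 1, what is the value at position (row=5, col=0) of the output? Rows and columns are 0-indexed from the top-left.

The receptive field on the input at this output position is [6 3 12 / 7 2 8]. Elementwise product with the kernel and sum: 6·-2 + 3·3 + 12·-2 + 7·1 + 2·-1.

-22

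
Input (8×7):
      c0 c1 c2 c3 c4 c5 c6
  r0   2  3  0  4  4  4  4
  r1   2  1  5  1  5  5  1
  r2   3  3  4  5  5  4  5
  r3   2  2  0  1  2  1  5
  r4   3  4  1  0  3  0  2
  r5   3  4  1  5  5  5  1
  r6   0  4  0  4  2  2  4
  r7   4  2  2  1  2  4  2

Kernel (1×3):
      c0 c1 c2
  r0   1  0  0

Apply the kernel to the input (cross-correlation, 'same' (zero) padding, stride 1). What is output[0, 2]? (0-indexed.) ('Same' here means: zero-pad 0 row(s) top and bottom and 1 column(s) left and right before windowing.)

The receptive field on the zero-padded input at this output position is [3 0 4]. Elementwise product with the kernel and sum: 3·1.

3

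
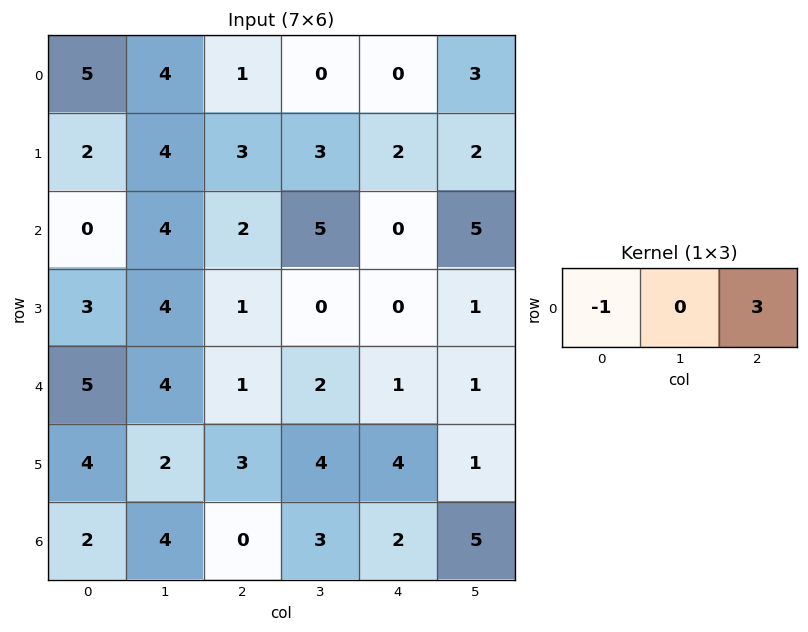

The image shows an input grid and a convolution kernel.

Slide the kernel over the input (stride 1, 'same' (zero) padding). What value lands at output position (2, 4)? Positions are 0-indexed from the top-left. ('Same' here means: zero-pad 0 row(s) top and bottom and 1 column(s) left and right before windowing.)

10

The receptive field on the zero-padded input at this output position is [5 0 5]. Elementwise product with the kernel and sum: 5·-1 + 5·3.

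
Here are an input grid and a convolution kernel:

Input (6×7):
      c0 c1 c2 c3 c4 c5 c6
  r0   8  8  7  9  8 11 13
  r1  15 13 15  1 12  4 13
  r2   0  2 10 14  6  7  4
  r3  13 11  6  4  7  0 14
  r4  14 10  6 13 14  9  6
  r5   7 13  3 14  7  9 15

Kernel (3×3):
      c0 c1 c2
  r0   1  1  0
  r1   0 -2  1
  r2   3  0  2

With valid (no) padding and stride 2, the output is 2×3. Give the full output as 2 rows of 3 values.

Output[0,0]: The receptive field on the input at this output position is [8 8 7 / 15 13 15 / 0 2 10]. Elementwise product with the kernel and sum: 8·1 + 8·1 + 13·-2 + 15·1 + 0·3 + 10·2.

25 68 50
40 69 81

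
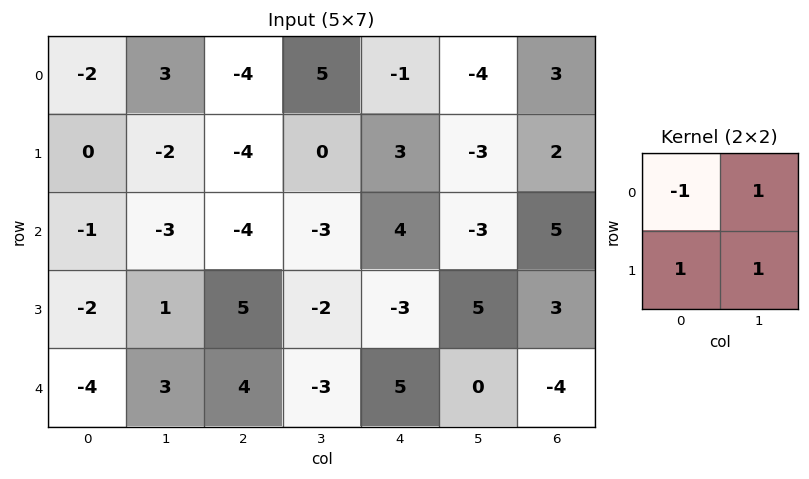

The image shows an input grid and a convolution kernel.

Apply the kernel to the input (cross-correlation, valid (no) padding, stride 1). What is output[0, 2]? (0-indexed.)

5

The receptive field on the input at this output position is [-4 5 / -4 0]. Elementwise product with the kernel and sum: -4·-1 + 5·1 + -4·1 + 0·1.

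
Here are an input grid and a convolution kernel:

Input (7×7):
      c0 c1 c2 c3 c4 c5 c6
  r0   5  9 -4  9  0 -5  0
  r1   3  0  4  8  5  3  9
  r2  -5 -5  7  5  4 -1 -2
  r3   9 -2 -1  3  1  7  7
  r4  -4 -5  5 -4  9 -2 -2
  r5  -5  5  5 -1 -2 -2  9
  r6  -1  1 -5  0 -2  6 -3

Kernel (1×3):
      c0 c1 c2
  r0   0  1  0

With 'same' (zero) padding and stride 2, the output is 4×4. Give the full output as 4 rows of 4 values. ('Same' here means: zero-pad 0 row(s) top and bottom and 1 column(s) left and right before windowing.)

5 -4 0 0
-5 7 4 -2
-4 5 9 -2
-1 -5 -2 -3

Output[0,0]: The receptive field on the zero-padded input at this output position is [0 5 9]. Elementwise product with the kernel and sum: 5·1.
Output[0,1]: The receptive field on the zero-padded input at this output position is [9 -4 9]. Elementwise product with the kernel and sum: -4·1.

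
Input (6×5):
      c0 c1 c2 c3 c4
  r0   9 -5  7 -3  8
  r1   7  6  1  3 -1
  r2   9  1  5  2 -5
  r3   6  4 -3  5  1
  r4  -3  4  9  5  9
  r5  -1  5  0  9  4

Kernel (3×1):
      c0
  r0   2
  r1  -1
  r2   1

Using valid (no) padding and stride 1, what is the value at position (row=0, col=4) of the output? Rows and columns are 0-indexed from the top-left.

The receptive field on the input at this output position is [8 / -1 / -5]. Elementwise product with the kernel and sum: 8·2 + -1·-1 + -5·1.

12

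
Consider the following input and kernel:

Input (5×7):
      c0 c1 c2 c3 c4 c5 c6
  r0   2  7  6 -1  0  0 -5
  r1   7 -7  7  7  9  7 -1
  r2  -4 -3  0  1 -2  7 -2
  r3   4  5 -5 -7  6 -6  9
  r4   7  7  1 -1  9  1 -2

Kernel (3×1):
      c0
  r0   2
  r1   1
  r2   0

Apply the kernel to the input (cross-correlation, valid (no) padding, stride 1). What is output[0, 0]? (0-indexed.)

The receptive field on the input at this output position is [2 / 7 / -4]. Elementwise product with the kernel and sum: 2·2 + 7·1.

11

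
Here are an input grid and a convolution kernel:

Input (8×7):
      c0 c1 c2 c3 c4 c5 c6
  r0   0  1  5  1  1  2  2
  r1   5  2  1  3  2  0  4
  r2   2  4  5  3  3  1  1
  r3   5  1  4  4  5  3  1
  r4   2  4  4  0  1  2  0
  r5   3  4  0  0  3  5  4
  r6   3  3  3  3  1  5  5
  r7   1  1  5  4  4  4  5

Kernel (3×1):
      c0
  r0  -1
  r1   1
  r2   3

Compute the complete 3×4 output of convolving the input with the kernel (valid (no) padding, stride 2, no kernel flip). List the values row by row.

11 11 10 5
9 11 5 0
10 5 5 19

Output[0,0]: The receptive field on the input at this output position is [0 / 5 / 2]. Elementwise product with the kernel and sum: 0·-1 + 5·1 + 2·3.
Output[0,1]: The receptive field on the input at this output position is [5 / 1 / 5]. Elementwise product with the kernel and sum: 5·-1 + 1·1 + 5·3.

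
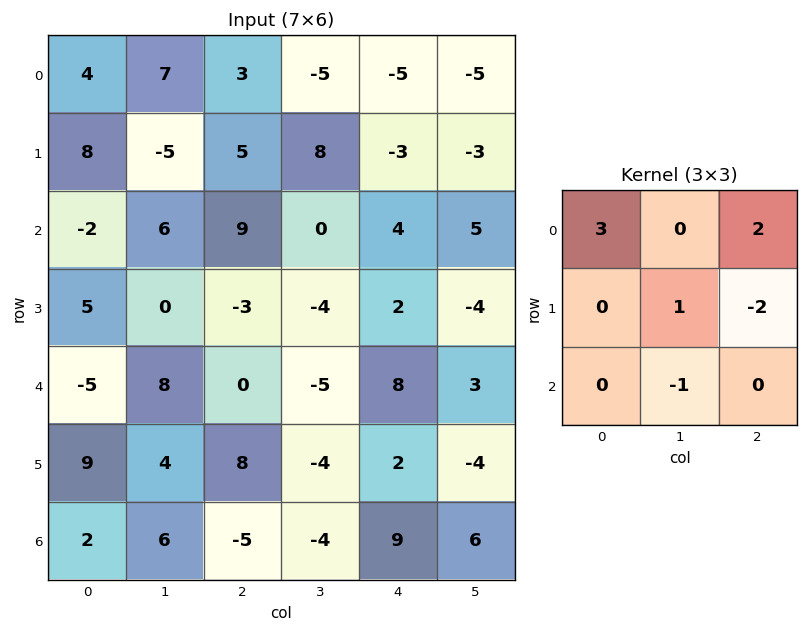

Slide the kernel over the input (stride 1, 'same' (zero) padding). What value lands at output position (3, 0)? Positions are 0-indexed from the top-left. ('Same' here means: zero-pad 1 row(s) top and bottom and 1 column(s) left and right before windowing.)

The receptive field on the zero-padded input at this output position is [0 -2 6 / 0 5 0 / 0 -5 8]. Elementwise product with the kernel and sum: 0·3 + 6·2 + 5·1 + 0·-2 + -5·-1.

22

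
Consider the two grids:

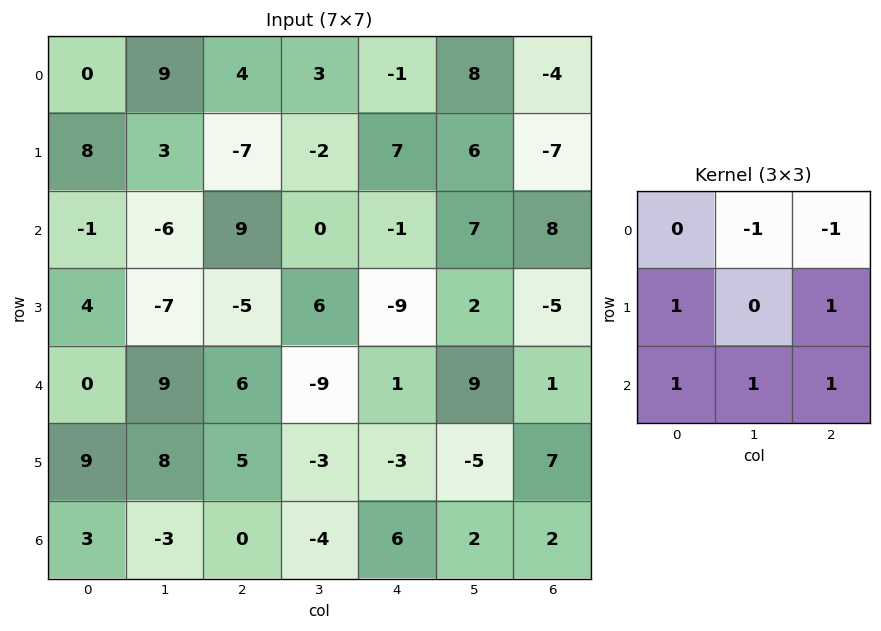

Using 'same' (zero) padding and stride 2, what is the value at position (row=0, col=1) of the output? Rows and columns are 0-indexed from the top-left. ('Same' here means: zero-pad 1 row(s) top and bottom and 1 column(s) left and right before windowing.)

6

The receptive field on the zero-padded input at this output position is [0 0 0 / 9 4 3 / 3 -7 -2]. Elementwise product with the kernel and sum: 0·-1 + 0·-1 + 9·1 + 3·1 + 3·1 + -7·1 + -2·1.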